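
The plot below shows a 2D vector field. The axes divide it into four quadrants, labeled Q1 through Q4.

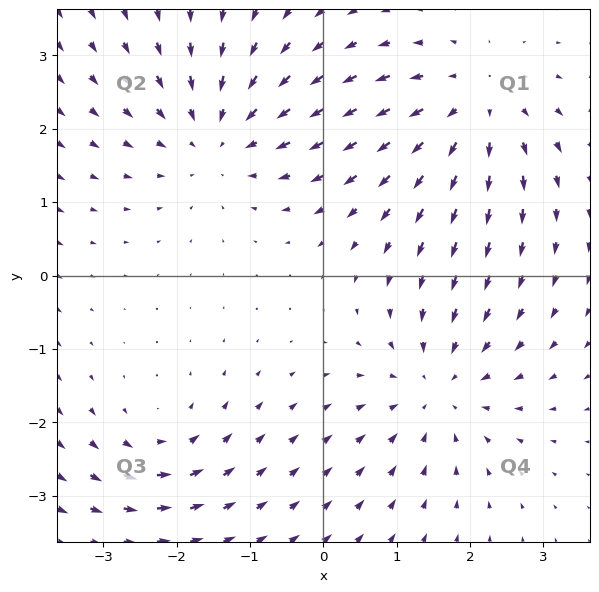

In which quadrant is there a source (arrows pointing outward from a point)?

Q1

The source sits at approximately (2.1, 2.3), which lies in quadrant Q1. The divergence there is about +4, positive as expected for a source.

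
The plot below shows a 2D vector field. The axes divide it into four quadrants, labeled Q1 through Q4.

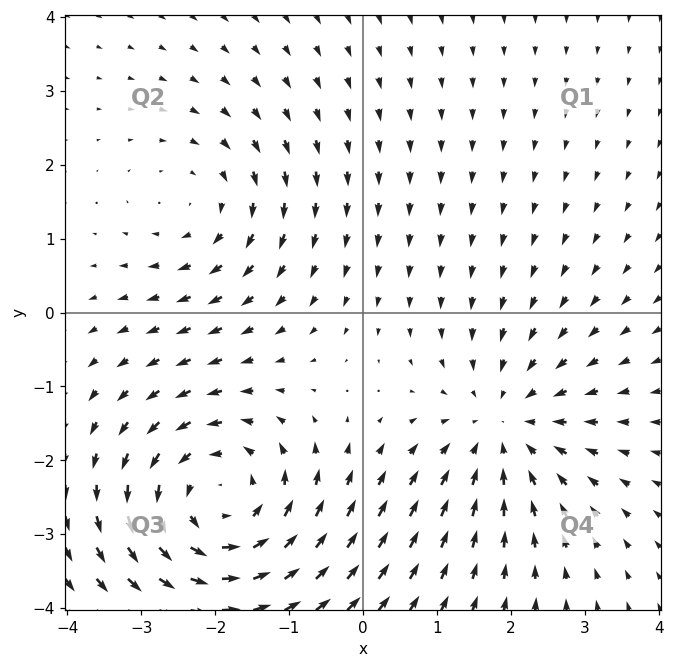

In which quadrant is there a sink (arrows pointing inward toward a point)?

The sink sits at approximately (1.9, -1.5), which lies in quadrant Q4. The divergence there is about -3, negative as expected for a sink.

Q4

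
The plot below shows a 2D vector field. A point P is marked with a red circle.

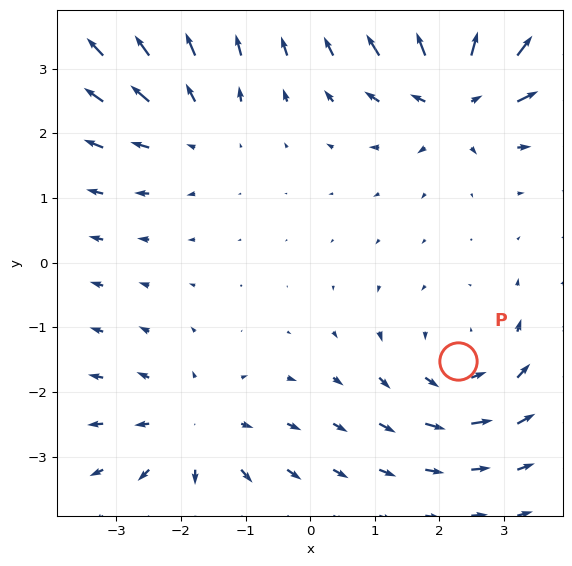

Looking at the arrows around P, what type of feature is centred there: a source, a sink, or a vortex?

At P (2.3, -1.5) the arrows circulate counterclockwise. Divergence ≈0, curl about +3 — near-zero divergence with nonzero curl is a vortex.

vortex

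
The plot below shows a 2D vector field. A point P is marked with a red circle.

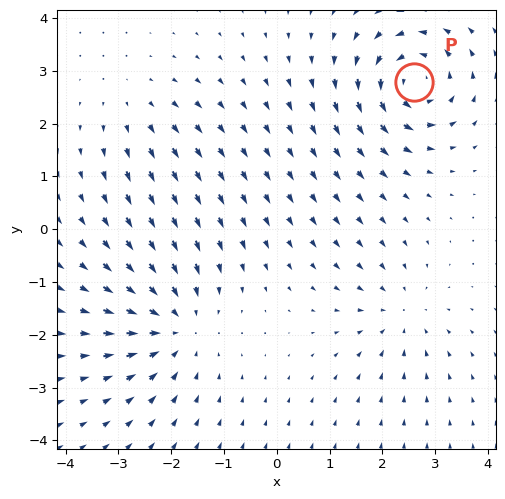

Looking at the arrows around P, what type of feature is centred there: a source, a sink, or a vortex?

vortex

At P (2.6, 2.8) the arrows circulate counterclockwise. Divergence ≈0, curl about +7 — near-zero divergence with nonzero curl is a vortex.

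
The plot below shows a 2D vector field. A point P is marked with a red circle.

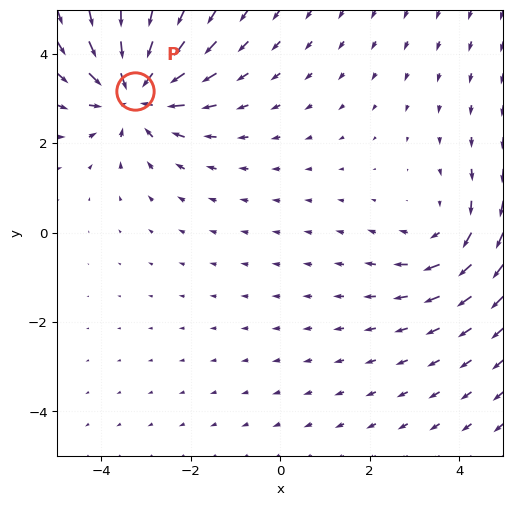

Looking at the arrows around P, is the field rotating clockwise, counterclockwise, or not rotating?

not rotating

Near P at (-3.3, 3.2) the arrows show no circulation. The curl there is ≈0.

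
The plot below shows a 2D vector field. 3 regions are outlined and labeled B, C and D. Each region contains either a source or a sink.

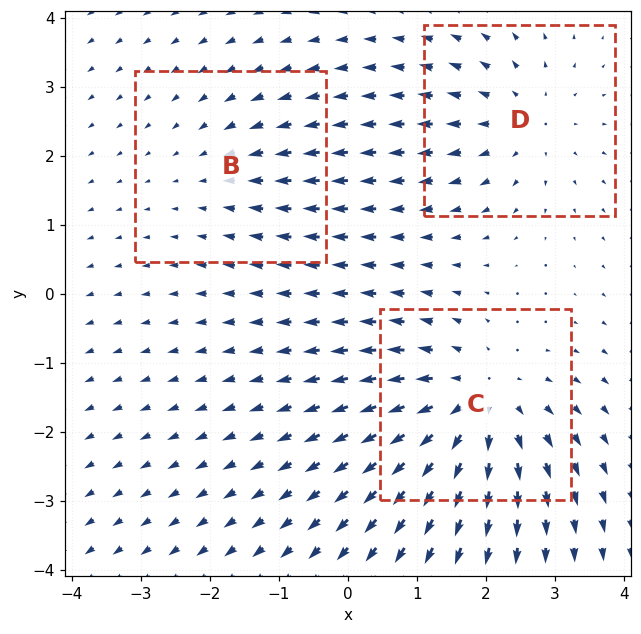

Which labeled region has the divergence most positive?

C

Divergence at each region's feature centre — B: about -2, C: about +4, D: about +3. Region C is most positive.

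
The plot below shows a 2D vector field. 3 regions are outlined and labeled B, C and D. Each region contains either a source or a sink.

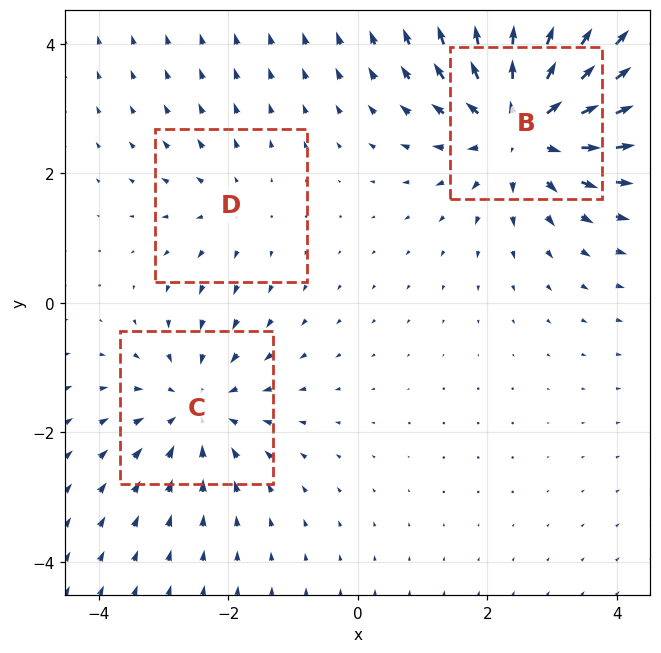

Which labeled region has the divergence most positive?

Divergence at each region's feature centre — B: about +5, C: about -3, D: about +2. Region B is most positive.

B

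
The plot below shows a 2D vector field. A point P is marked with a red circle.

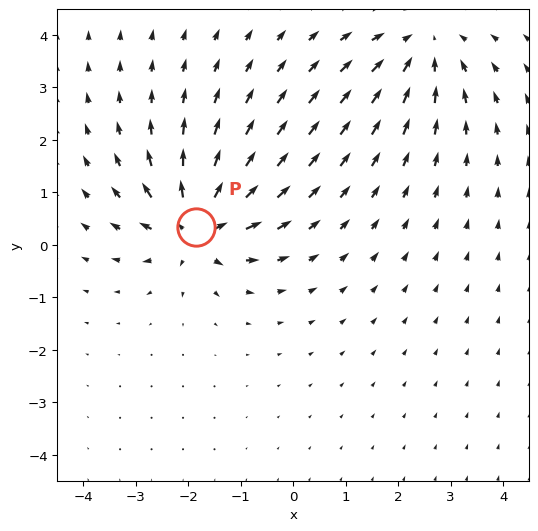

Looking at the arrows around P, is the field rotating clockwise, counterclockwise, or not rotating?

not rotating

Near P at (-1.9, 0.3) the arrows show no circulation. The curl there is ≈0.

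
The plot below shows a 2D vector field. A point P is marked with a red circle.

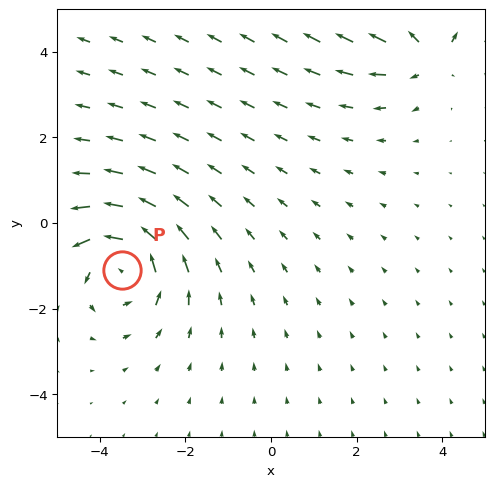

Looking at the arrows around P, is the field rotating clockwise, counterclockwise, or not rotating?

counterclockwise

Near P at (-3.5, -1.1) the arrows circulate counterclockwise. The curl (z-component) there is about +5; positive curl means counterclockwise rotation.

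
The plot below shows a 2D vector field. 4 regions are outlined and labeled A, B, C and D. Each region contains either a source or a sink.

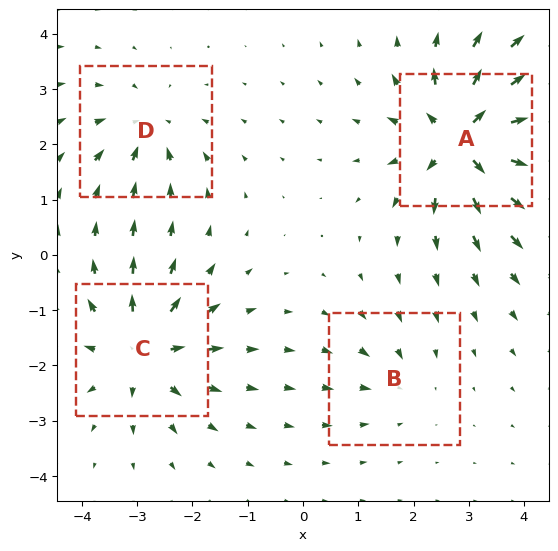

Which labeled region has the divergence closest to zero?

Divergence at each region's feature centre — A: about +8, B: about -3, C: about +6, D: about -4. Region B is closest to zero.

B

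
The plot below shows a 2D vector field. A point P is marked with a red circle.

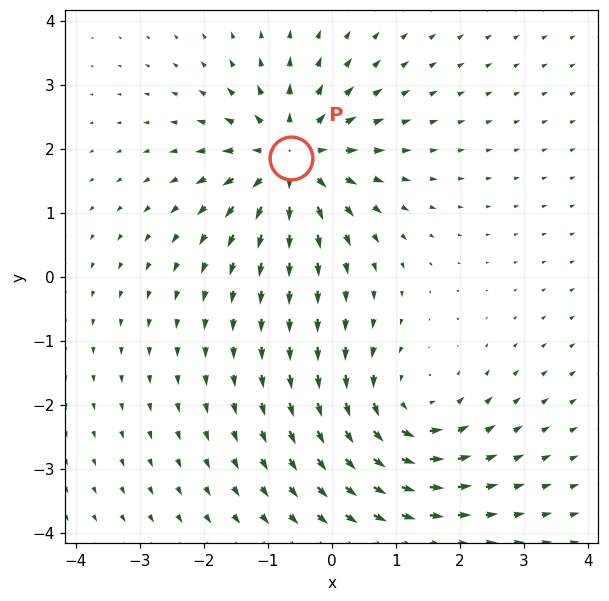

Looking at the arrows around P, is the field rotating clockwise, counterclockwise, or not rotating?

not rotating

Near P at (-0.6, 1.9) the arrows show no circulation. The curl there is ≈0.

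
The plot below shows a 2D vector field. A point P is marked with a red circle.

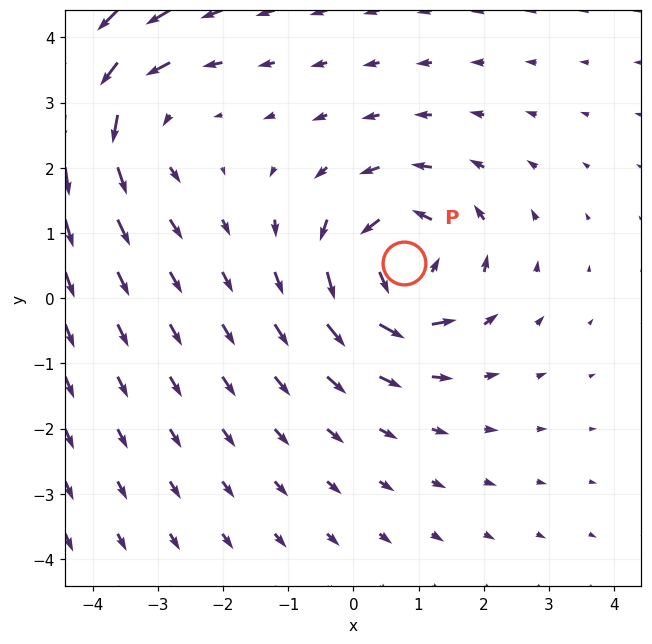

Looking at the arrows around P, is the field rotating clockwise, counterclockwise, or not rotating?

Near P at (0.8, 0.5) the arrows circulate counterclockwise. The curl (z-component) there is about +4; positive curl means counterclockwise rotation.

counterclockwise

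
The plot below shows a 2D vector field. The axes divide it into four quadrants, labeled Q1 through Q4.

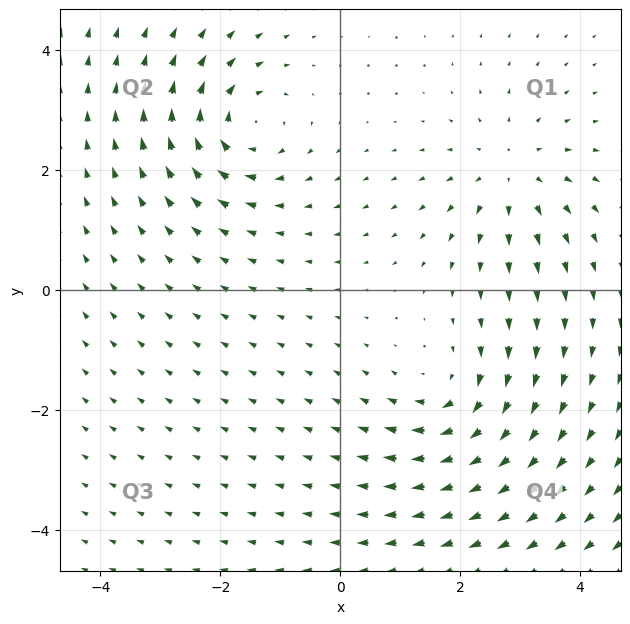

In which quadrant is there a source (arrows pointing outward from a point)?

Q1

The source sits at approximately (2.9, 2.0), which lies in quadrant Q1. The divergence there is about +3, positive as expected for a source.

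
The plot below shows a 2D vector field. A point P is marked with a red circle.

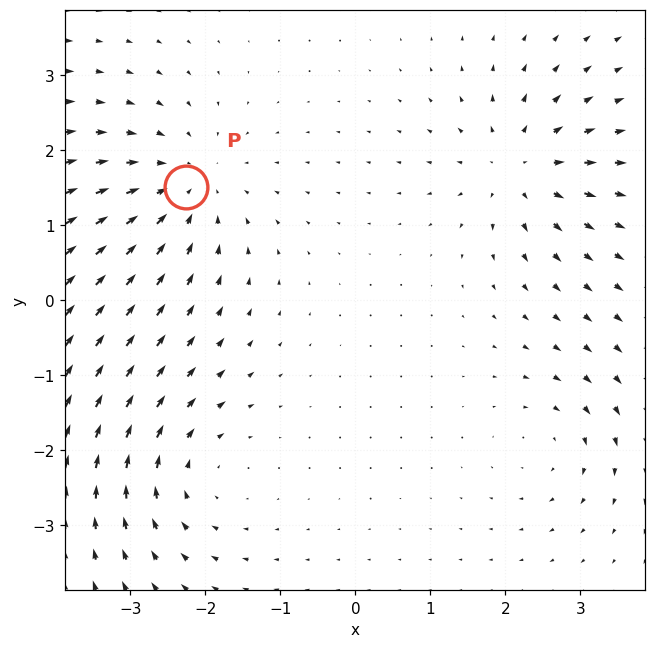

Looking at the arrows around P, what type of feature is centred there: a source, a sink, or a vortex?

sink

At P (-2.3, 1.5) the arrows converge inward. Divergence about -4, curl ≈0 — negative divergence with near-zero curl is a sink.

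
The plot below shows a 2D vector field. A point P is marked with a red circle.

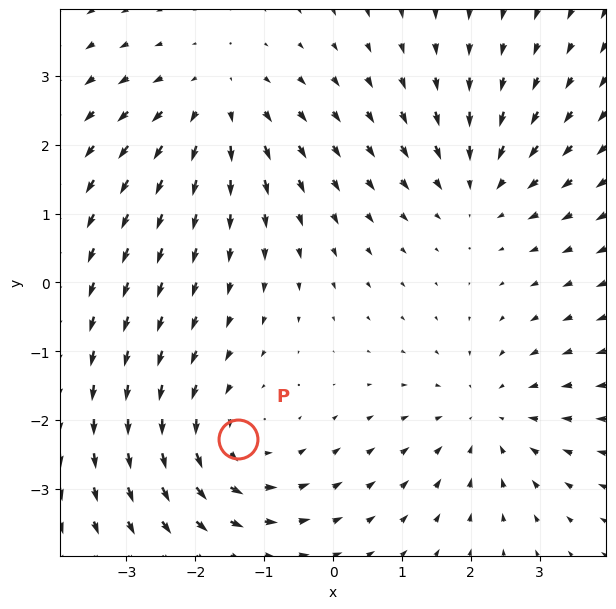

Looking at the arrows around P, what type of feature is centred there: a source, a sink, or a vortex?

vortex

At P (-1.4, -2.3) the arrows circulate counterclockwise. Divergence ≈0, curl about +3 — near-zero divergence with nonzero curl is a vortex.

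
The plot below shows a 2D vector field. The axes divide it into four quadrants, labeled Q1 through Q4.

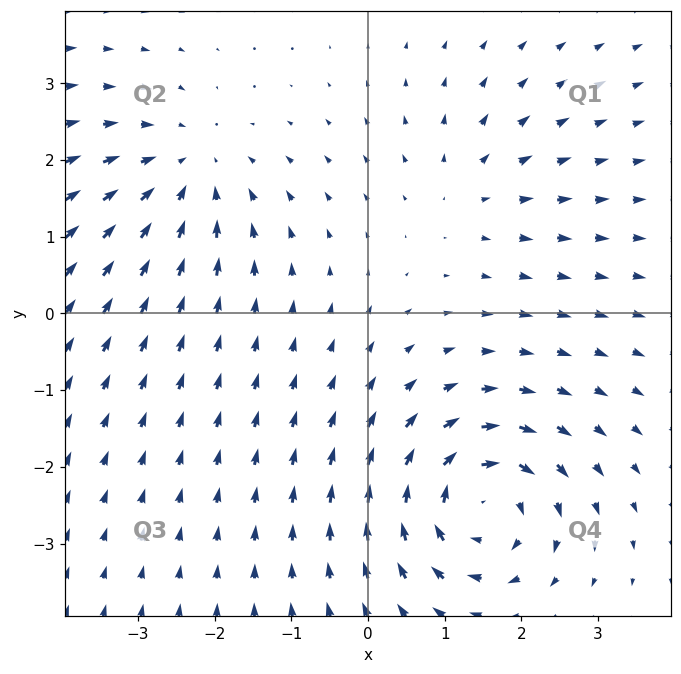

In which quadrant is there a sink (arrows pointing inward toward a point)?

Q2

The sink sits at approximately (-2.3, 1.9), which lies in quadrant Q2. The divergence there is about -4, negative as expected for a sink.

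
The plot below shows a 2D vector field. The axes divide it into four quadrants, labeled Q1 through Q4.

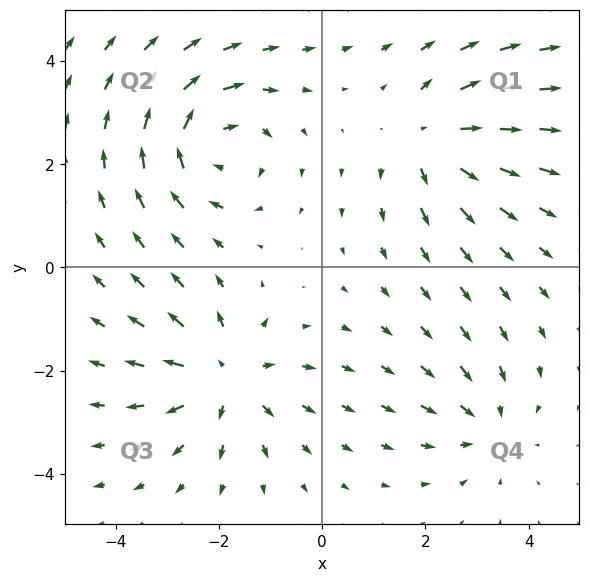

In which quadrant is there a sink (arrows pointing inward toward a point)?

Q4

The sink sits at approximately (3.2, -3.1), which lies in quadrant Q4. The divergence there is about -3, negative as expected for a sink.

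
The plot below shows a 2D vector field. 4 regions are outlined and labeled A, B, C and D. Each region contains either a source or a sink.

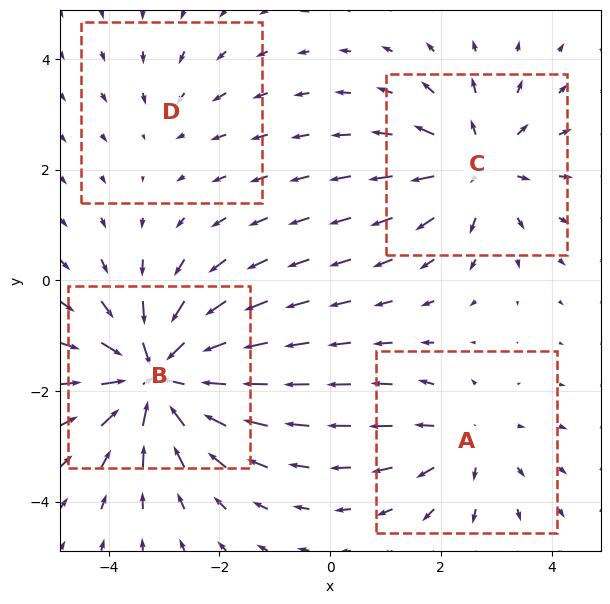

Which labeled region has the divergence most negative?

Divergence at each region's feature centre — A: about +3, B: about -7, C: about +5, D: about -2. Region B is most negative.

B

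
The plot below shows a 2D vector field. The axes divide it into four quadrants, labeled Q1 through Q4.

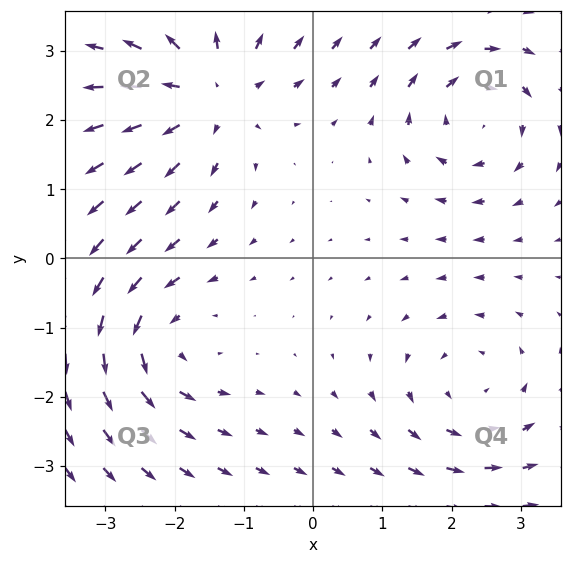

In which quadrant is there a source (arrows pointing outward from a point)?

The source sits at approximately (-1.5, 2.4), which lies in quadrant Q2. The divergence there is about +5, positive as expected for a source.

Q2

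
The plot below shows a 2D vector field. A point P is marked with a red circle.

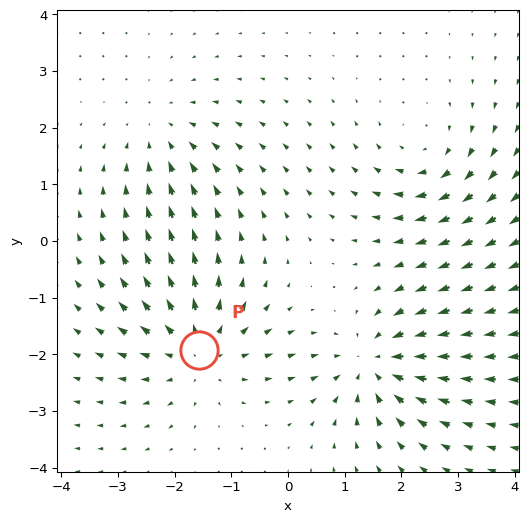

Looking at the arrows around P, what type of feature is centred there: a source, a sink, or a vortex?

source

At P (-1.6, -1.9) the arrows spread outward. Divergence about +4, curl ≈0 — positive divergence with near-zero curl is a source.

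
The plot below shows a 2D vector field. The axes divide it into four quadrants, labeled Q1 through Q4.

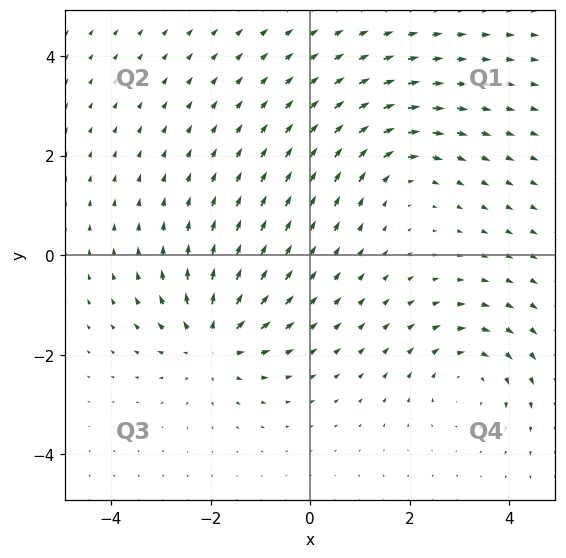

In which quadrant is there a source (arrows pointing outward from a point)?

The source sits at approximately (-2.0, -1.7), which lies in quadrant Q3. The divergence there is about +5, positive as expected for a source.

Q3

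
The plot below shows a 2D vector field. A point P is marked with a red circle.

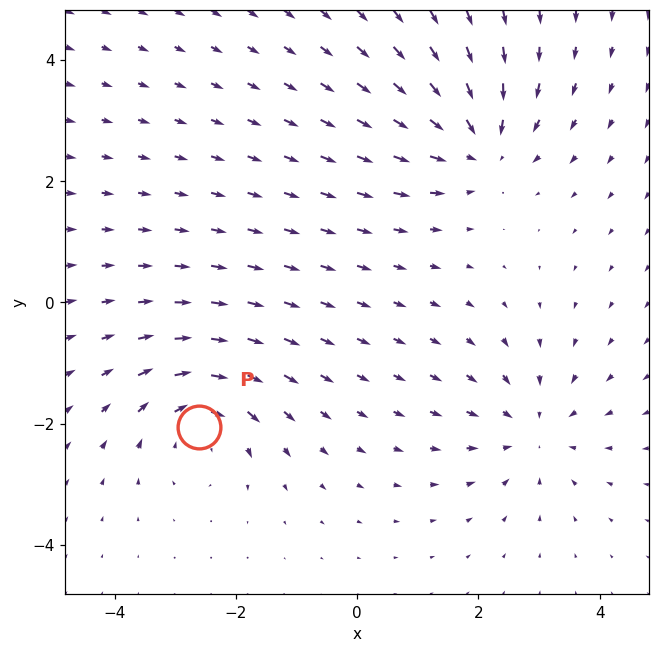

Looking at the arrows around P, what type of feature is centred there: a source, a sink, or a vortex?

At P (-2.6, -2.1) the arrows circulate clockwise. Divergence ≈0, curl about -5 — near-zero divergence with nonzero curl is a vortex.

vortex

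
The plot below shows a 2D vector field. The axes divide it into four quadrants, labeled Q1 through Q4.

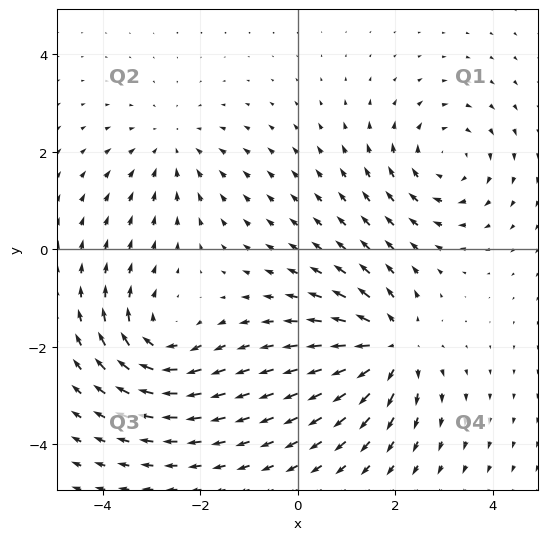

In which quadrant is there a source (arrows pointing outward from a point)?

Q4

The source sits at approximately (1.9, -2.0), which lies in quadrant Q4. The divergence there is about +5, positive as expected for a source.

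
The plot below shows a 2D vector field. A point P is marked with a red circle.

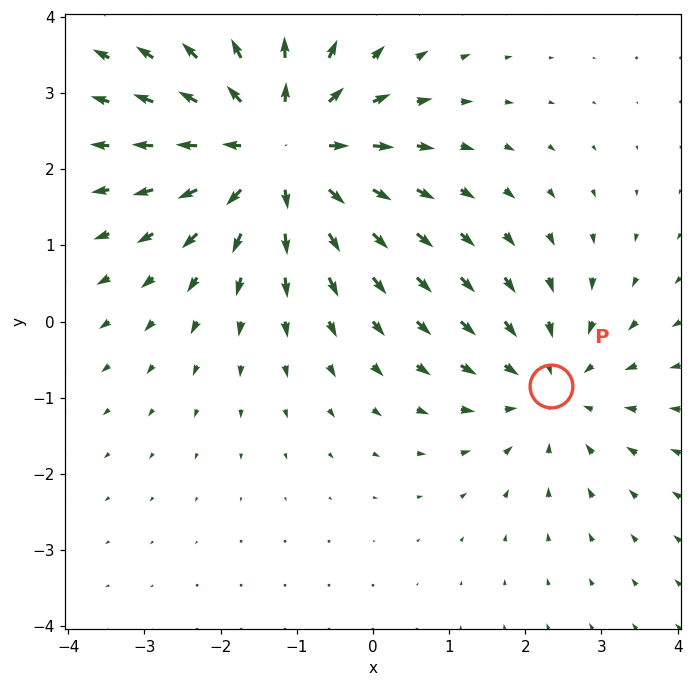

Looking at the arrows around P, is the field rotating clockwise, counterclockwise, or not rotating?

not rotating

Near P at (2.3, -0.9) the arrows show no circulation. The curl there is ≈0.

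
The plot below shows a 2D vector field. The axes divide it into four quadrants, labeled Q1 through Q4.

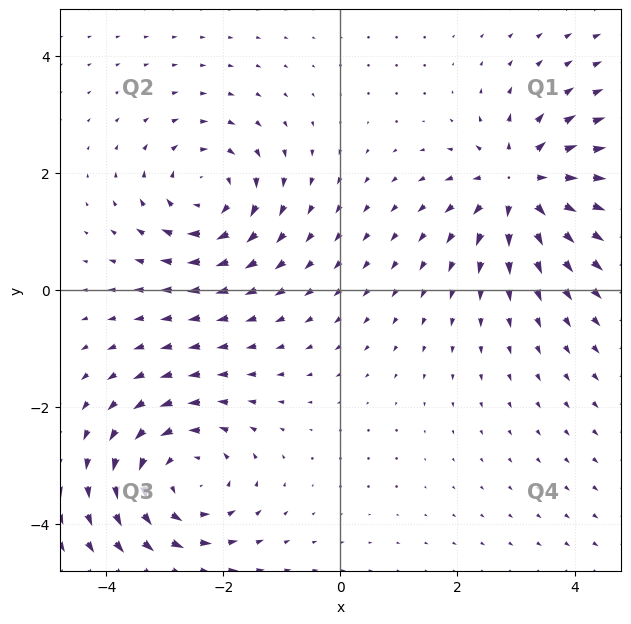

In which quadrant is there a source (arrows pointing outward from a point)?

The source sits at approximately (3.1, 1.8), which lies in quadrant Q1. The divergence there is about +5, positive as expected for a source.

Q1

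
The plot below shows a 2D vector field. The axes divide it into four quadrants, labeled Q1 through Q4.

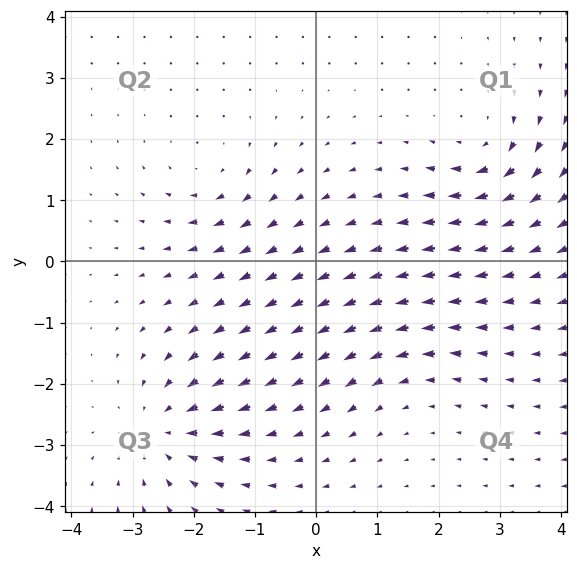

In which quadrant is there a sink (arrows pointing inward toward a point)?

The sink sits at approximately (-2.5, -2.7), which lies in quadrant Q3. The divergence there is about -5, negative as expected for a sink.

Q3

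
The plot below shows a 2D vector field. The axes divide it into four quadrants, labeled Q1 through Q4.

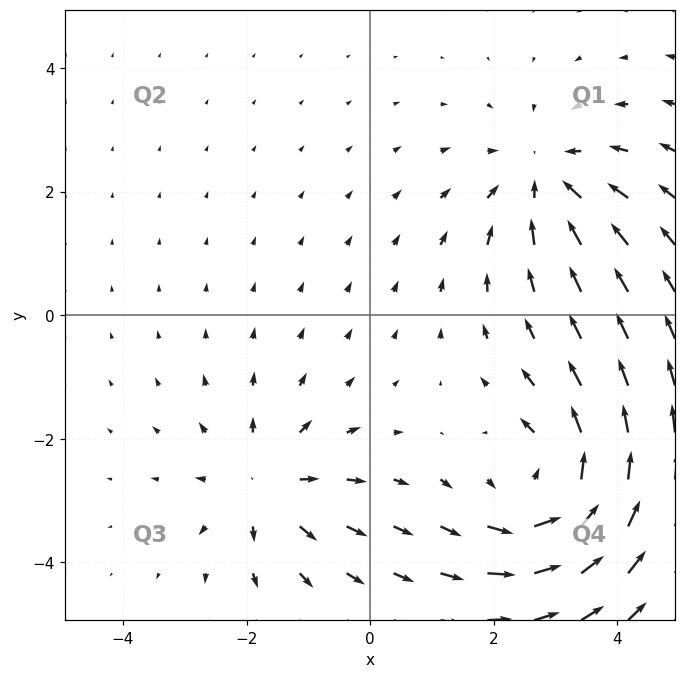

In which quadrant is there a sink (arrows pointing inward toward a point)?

Q1

The sink sits at approximately (2.8, 2.2), which lies in quadrant Q1. The divergence there is about -3, negative as expected for a sink.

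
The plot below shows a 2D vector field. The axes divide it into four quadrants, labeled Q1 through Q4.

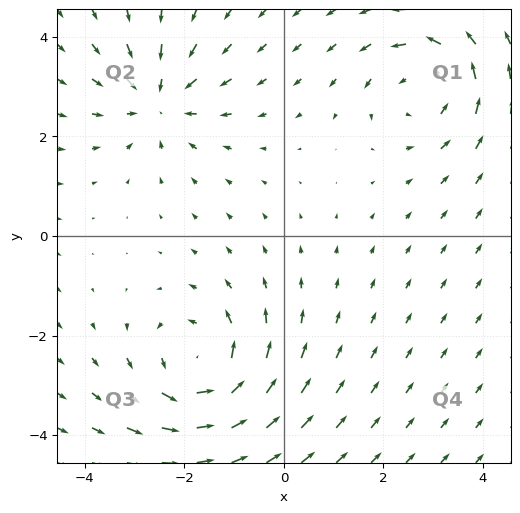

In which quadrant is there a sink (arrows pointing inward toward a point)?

The sink sits at approximately (-2.5, 2.7), which lies in quadrant Q2. The divergence there is about -4, negative as expected for a sink.

Q2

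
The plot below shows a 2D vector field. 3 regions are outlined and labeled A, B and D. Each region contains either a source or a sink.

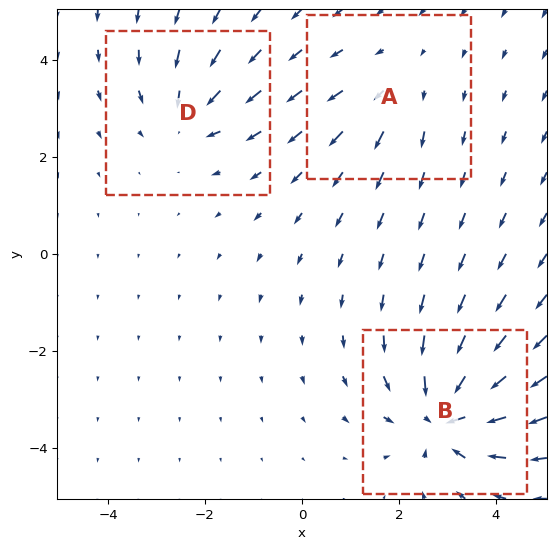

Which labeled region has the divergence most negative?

B

Divergence at each region's feature centre — A: about +2, B: about -6, D: about -3. Region B is most negative.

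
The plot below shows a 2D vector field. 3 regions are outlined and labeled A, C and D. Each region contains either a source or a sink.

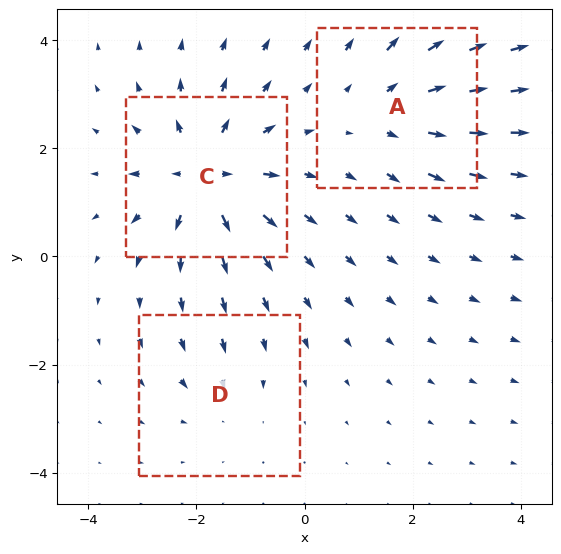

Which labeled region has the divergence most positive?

C

Divergence at each region's feature centre — A: about +3, C: about +5, D: about -2. Region C is most positive.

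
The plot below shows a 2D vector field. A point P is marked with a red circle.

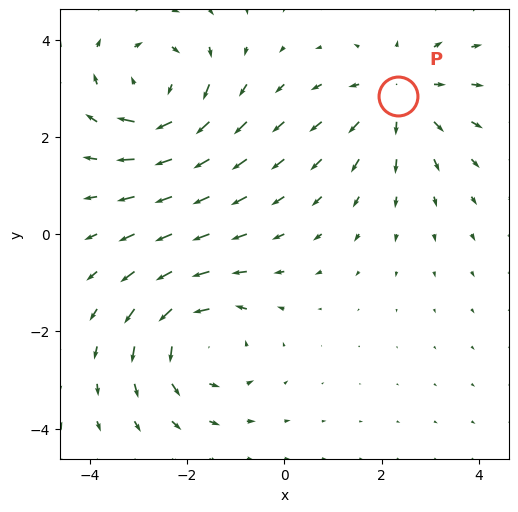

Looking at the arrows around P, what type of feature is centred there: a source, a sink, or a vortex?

At P (2.3, 2.8) the arrows spread outward. Divergence about +2, curl ≈0 — positive divergence with near-zero curl is a source.

source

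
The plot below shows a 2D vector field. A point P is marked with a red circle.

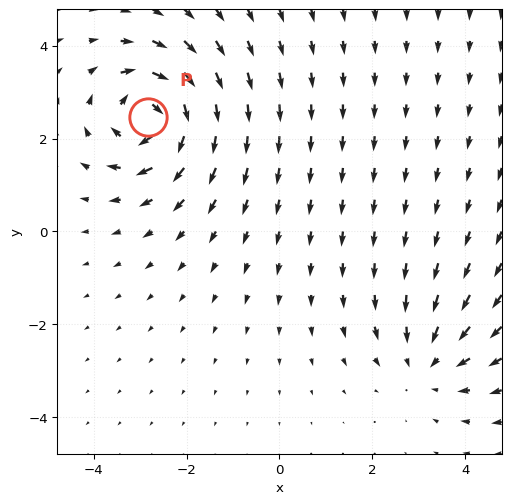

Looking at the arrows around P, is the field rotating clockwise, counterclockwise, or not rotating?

clockwise

Near P at (-2.8, 2.5) the arrows circulate clockwise. The curl (z-component) there is about -7; negative curl means clockwise rotation.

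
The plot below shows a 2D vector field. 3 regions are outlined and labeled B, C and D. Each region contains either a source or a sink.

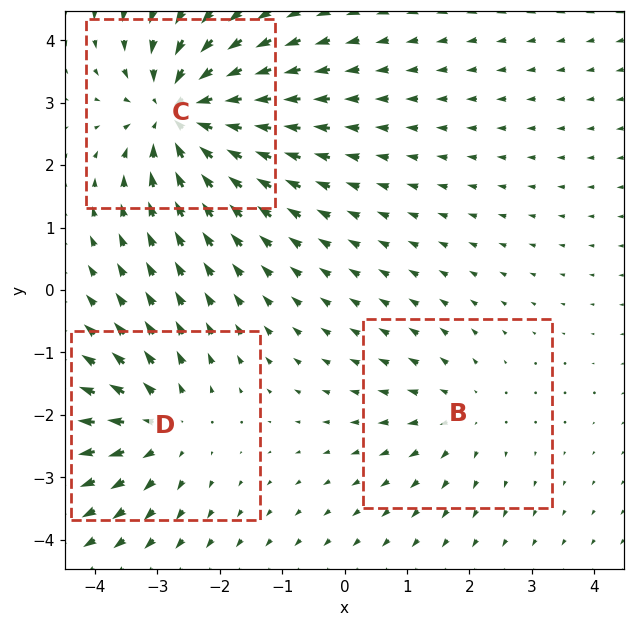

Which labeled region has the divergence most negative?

C

Divergence at each region's feature centre — B: about +2, C: about -5, D: about +3. Region C is most negative.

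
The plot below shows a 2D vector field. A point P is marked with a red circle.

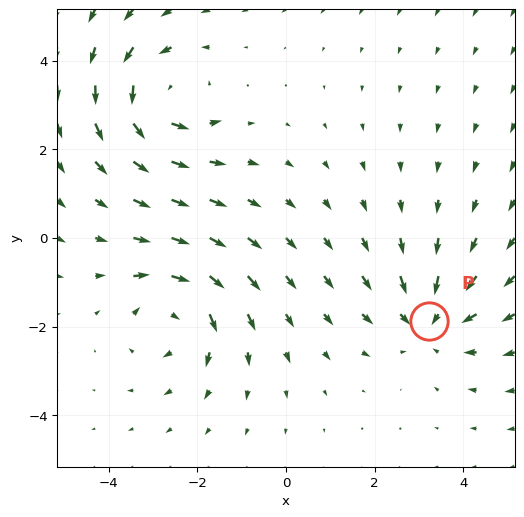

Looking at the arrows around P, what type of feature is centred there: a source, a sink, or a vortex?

sink

At P (3.2, -1.9) the arrows converge inward. Divergence about -3, curl ≈0 — negative divergence with near-zero curl is a sink.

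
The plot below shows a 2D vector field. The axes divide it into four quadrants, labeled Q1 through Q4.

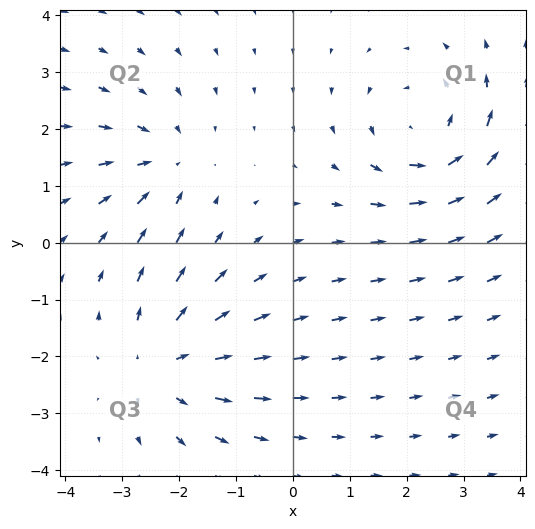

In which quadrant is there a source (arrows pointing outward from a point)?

Q3

The source sits at approximately (-2.3, -2.1), which lies in quadrant Q3. The divergence there is about +4, positive as expected for a source.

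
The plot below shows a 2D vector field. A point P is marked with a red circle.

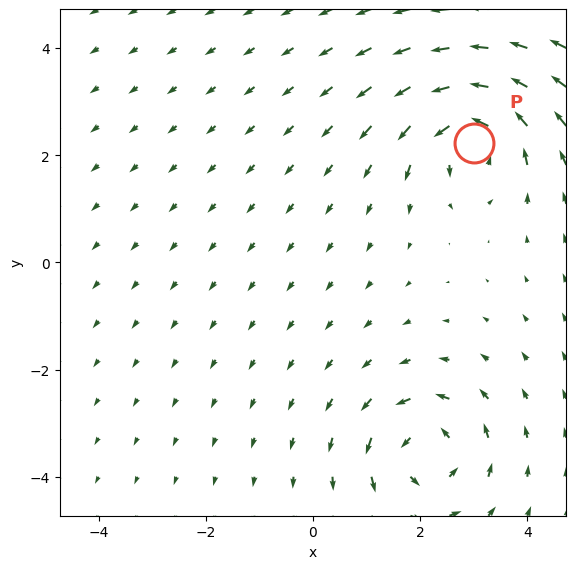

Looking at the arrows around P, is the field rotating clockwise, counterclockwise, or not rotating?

Near P at (3.0, 2.2) the arrows circulate counterclockwise. The curl (z-component) there is about +4; positive curl means counterclockwise rotation.

counterclockwise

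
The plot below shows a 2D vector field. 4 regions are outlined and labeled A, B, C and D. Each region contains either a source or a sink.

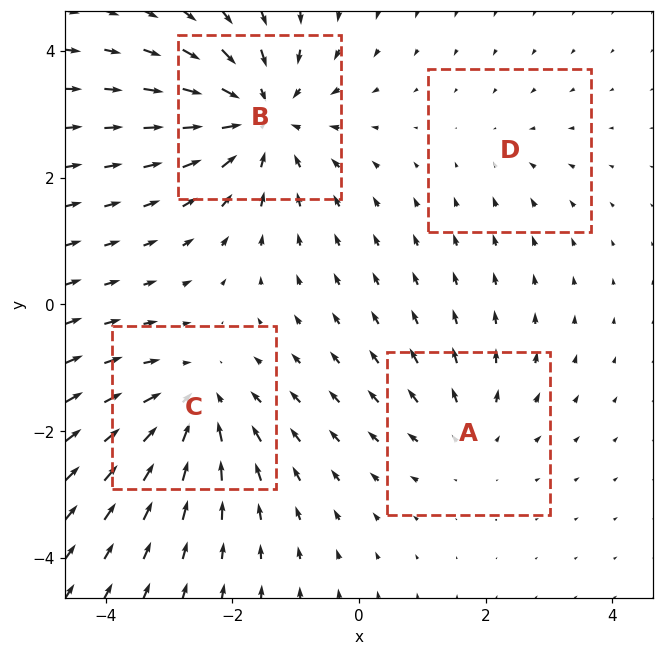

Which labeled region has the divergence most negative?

Divergence at each region's feature centre — A: about +3, B: about -6, C: about -5, D: about -2. Region B is most negative.

B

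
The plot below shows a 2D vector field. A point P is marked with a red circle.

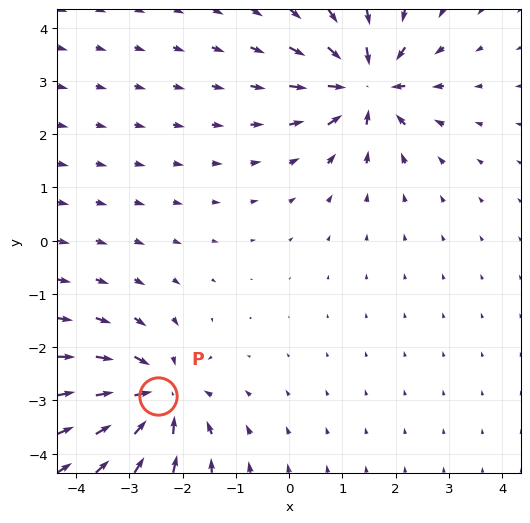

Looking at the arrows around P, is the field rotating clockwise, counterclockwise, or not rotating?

not rotating

Near P at (-2.5, -2.9) the arrows show no circulation. The curl there is ≈0.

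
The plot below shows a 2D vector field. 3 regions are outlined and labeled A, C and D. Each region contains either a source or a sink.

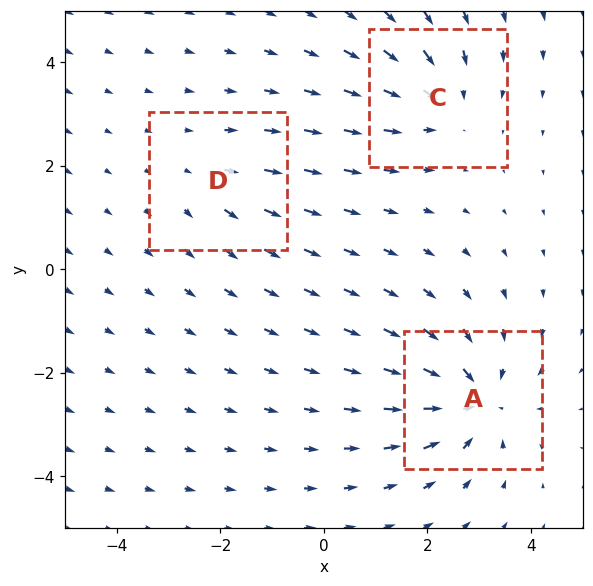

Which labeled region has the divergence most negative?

Divergence at each region's feature centre — A: about -5, C: about -3, D: about +2. Region A is most negative.

A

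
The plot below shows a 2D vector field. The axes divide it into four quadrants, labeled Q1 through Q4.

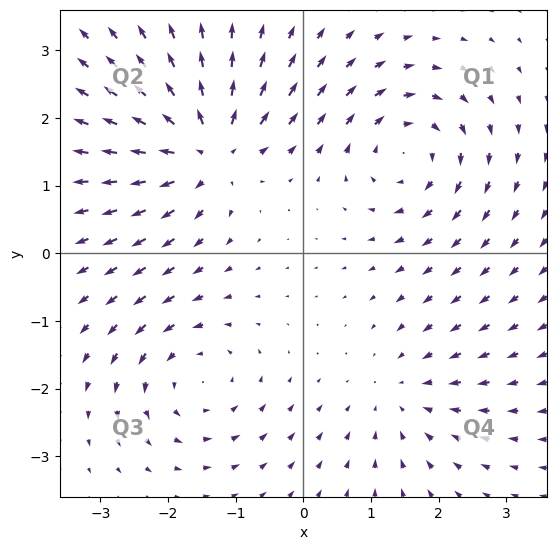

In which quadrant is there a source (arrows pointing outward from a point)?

Q2

The source sits at approximately (-1.4, 1.5), which lies in quadrant Q2. The divergence there is about +7, positive as expected for a source.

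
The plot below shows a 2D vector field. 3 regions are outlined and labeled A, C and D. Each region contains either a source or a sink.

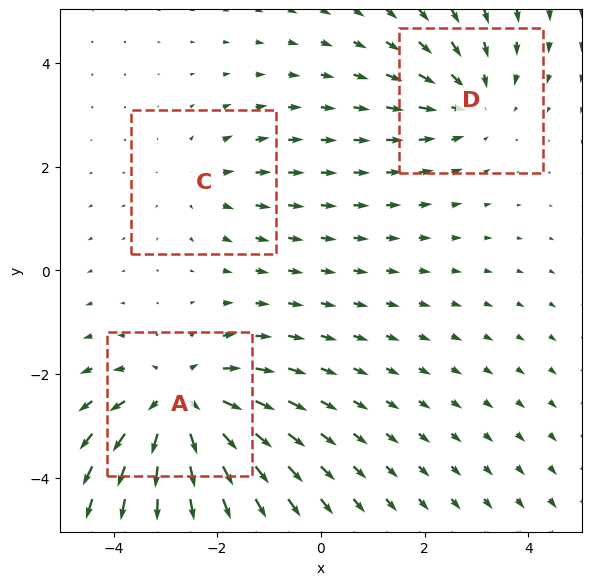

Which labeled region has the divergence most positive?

A

Divergence at each region's feature centre — A: about +4, C: about +2, D: about -3. Region A is most positive.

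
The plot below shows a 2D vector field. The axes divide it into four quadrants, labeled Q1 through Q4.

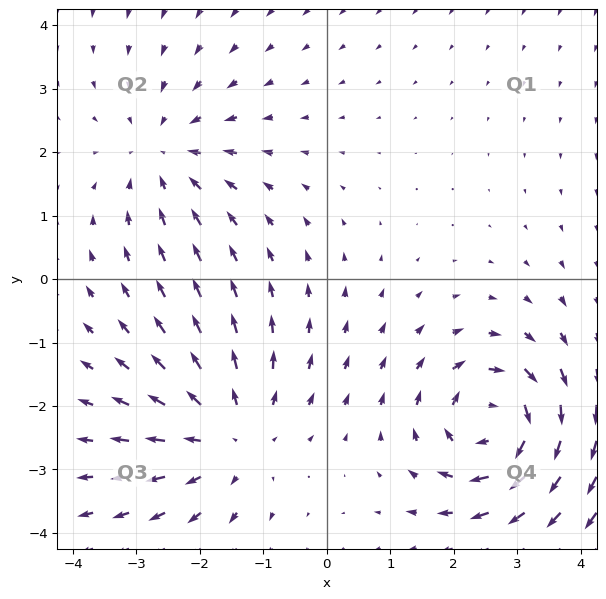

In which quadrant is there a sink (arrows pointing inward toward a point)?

Q2

The sink sits at approximately (-2.6, 2.0), which lies in quadrant Q2. The divergence there is about -3, negative as expected for a sink.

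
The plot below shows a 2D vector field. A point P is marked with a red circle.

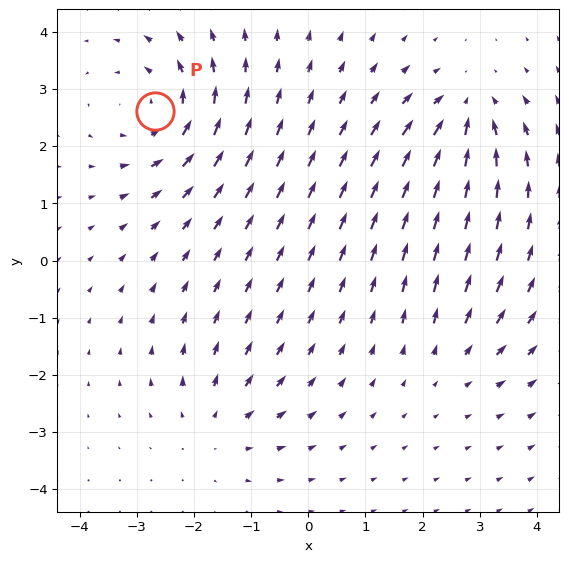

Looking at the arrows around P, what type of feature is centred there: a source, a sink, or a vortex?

vortex

At P (-2.7, 2.6) the arrows circulate counterclockwise. Divergence ≈0, curl about +5 — near-zero divergence with nonzero curl is a vortex.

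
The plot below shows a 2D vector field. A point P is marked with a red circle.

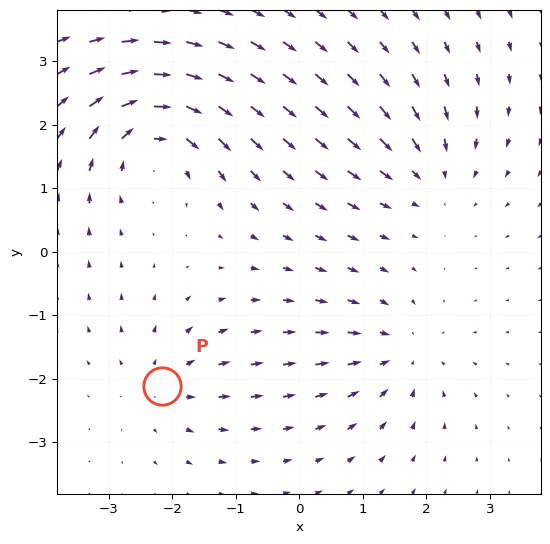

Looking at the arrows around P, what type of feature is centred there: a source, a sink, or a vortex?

source

At P (-2.2, -2.1) the arrows spread outward. Divergence about +3, curl ≈0 — positive divergence with near-zero curl is a source.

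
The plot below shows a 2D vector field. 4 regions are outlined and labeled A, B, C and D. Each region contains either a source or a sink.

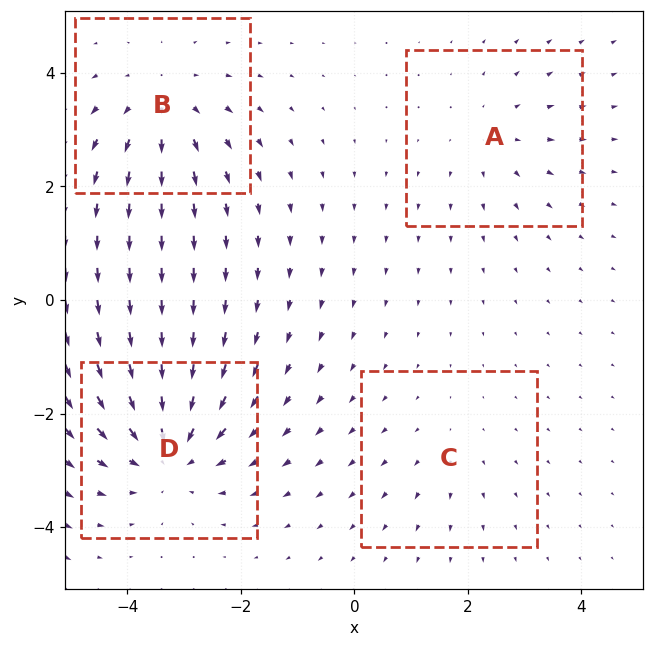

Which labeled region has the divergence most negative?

D

Divergence at each region's feature centre — A: about +3, B: about +4, C: about +2, D: about -6. Region D is most negative.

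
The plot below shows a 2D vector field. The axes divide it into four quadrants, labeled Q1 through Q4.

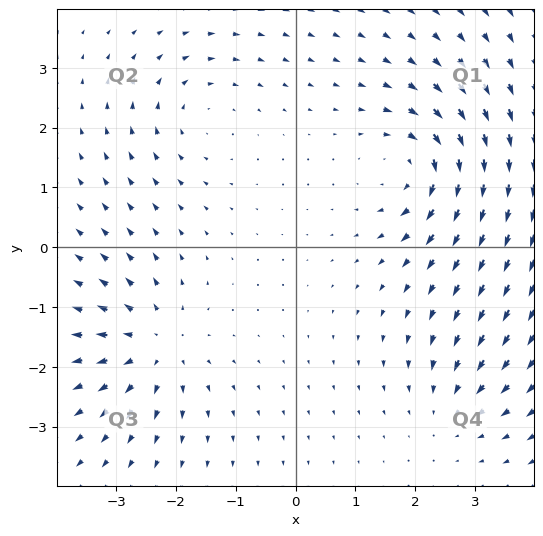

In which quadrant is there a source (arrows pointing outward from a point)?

The source sits at approximately (-2.3, -1.6), which lies in quadrant Q3. The divergence there is about +5, positive as expected for a source.

Q3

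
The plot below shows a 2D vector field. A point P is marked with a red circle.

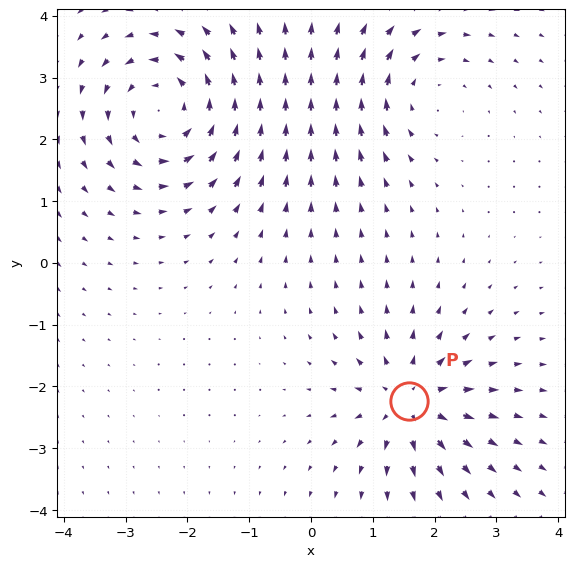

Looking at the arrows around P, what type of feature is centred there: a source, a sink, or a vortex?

At P (1.6, -2.2) the arrows spread outward. Divergence about +5, curl ≈0 — positive divergence with near-zero curl is a source.

source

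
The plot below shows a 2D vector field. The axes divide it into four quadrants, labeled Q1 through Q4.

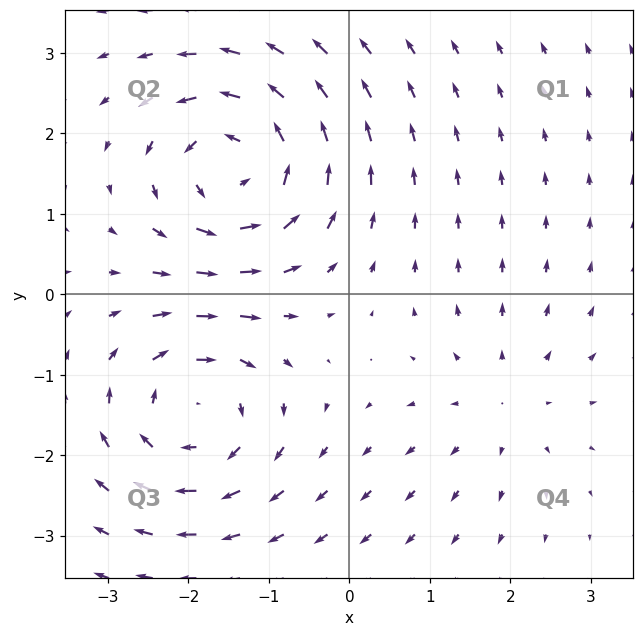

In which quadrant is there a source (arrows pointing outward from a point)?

The source sits at approximately (1.9, -1.3), which lies in quadrant Q4. The divergence there is about +2, positive as expected for a source.

Q4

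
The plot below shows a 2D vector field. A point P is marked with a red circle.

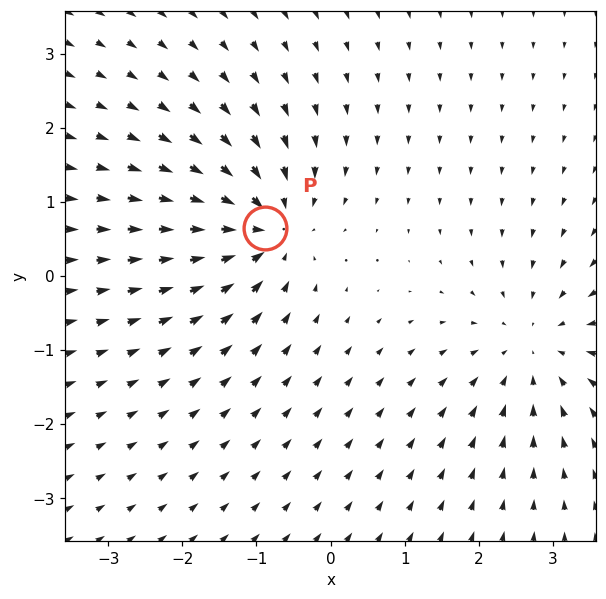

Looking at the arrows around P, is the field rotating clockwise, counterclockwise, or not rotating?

not rotating

Near P at (-0.9, 0.6) the arrows show no circulation. The curl there is ≈0.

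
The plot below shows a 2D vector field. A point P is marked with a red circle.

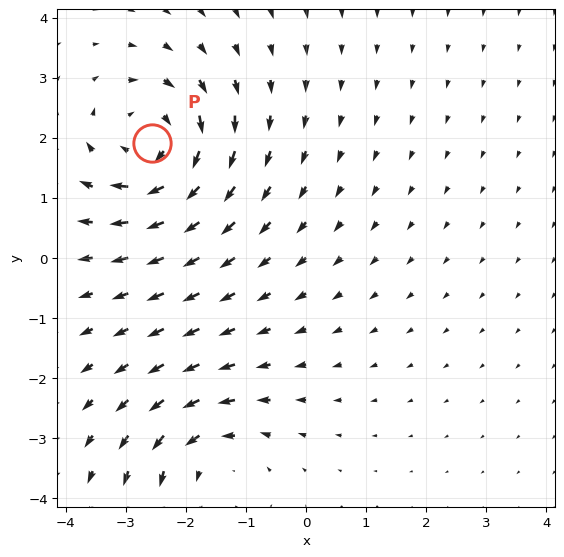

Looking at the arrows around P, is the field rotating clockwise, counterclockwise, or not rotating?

Near P at (-2.6, 1.9) the arrows circulate clockwise. The curl (z-component) there is about -5; negative curl means clockwise rotation.

clockwise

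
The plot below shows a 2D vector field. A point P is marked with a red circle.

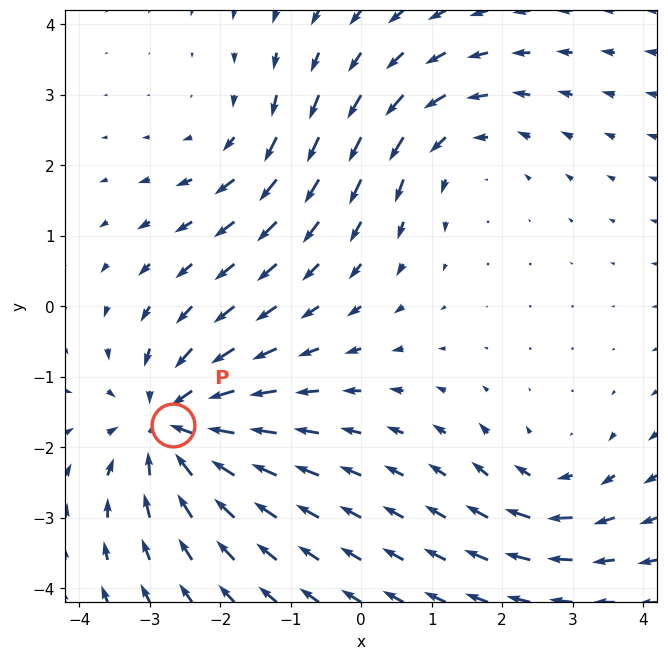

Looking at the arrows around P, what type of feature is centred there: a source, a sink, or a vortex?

At P (-2.7, -1.7) the arrows converge inward. Divergence about -5, curl ≈0 — negative divergence with near-zero curl is a sink.

sink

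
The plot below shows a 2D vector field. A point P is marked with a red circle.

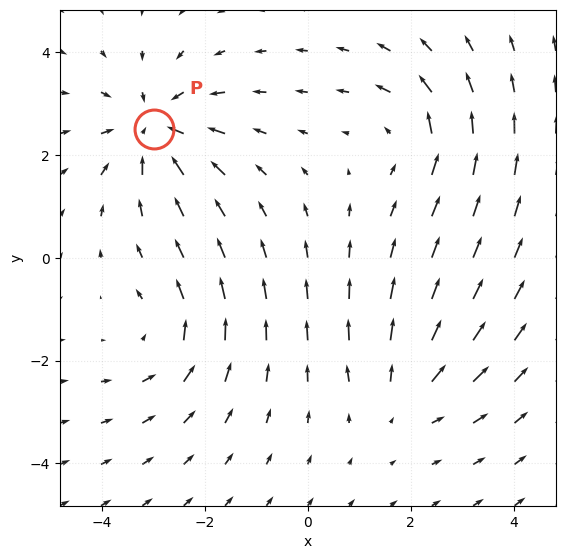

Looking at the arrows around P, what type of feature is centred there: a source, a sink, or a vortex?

sink

At P (-3.0, 2.5) the arrows converge inward. Divergence about -4, curl ≈0 — negative divergence with near-zero curl is a sink.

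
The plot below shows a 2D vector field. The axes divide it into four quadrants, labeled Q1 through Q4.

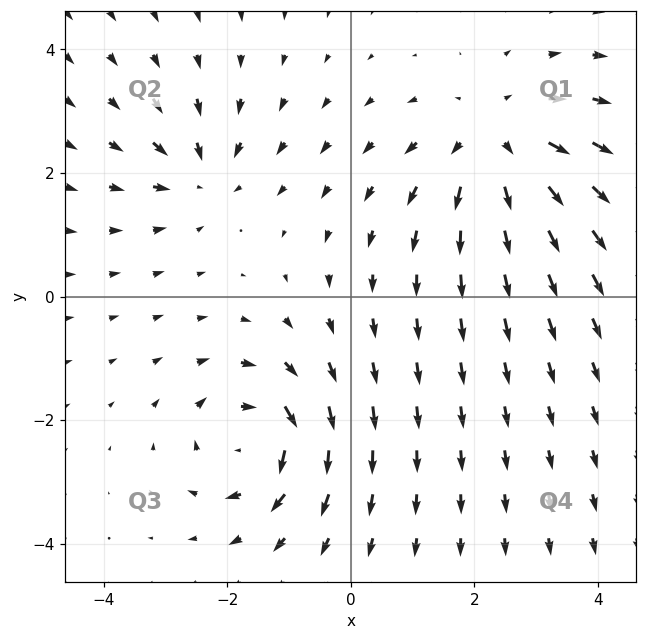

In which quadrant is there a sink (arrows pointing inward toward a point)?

Q2

The sink sits at approximately (-2.4, 2.0), which lies in quadrant Q2. The divergence there is about -4, negative as expected for a sink.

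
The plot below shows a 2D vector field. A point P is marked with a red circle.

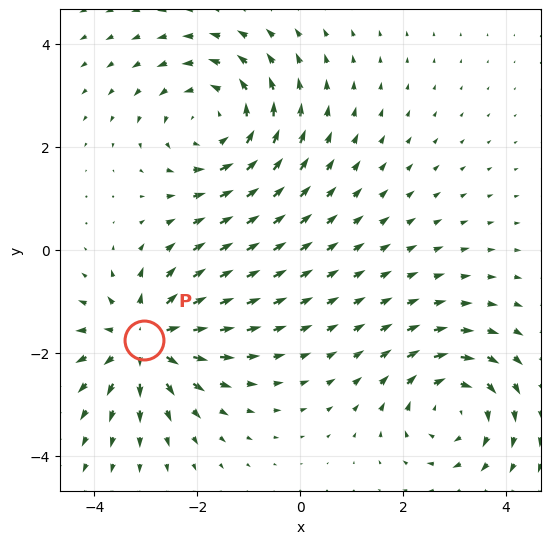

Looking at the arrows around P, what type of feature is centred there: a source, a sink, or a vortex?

At P (-3.0, -1.7) the arrows spread outward. Divergence about +4, curl ≈0 — positive divergence with near-zero curl is a source.

source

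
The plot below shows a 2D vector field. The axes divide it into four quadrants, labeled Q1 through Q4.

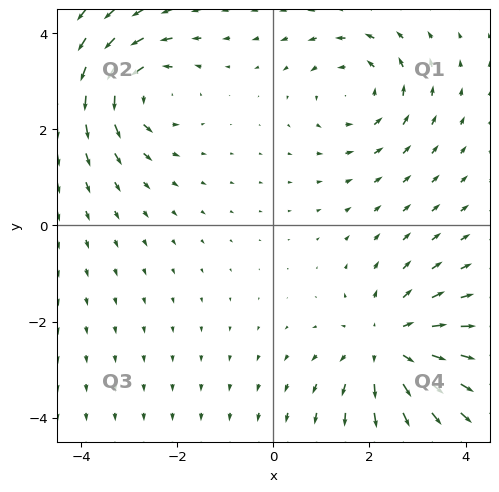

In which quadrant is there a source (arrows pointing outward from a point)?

The source sits at approximately (2.4, -2.5), which lies in quadrant Q4. The divergence there is about +3, positive as expected for a source.

Q4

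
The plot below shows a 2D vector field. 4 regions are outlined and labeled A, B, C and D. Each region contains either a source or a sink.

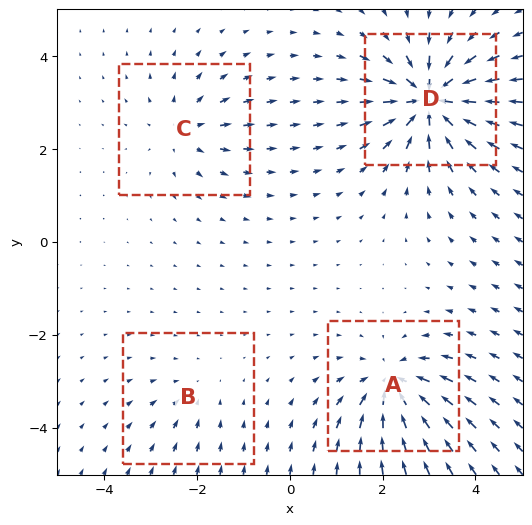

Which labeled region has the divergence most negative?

D

Divergence at each region's feature centre — A: about -6, B: about -2, C: about +4, D: about -9. Region D is most negative.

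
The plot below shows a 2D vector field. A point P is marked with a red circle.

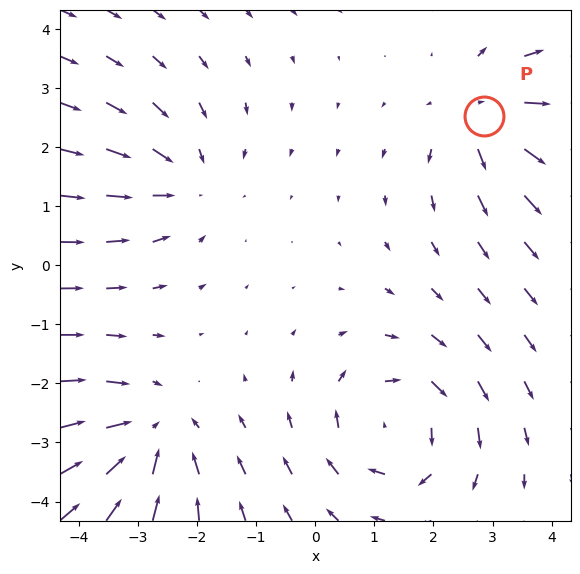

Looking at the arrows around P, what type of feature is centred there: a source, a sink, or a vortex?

At P (2.8, 2.5) the arrows spread outward. Divergence about +4, curl ≈0 — positive divergence with near-zero curl is a source.

source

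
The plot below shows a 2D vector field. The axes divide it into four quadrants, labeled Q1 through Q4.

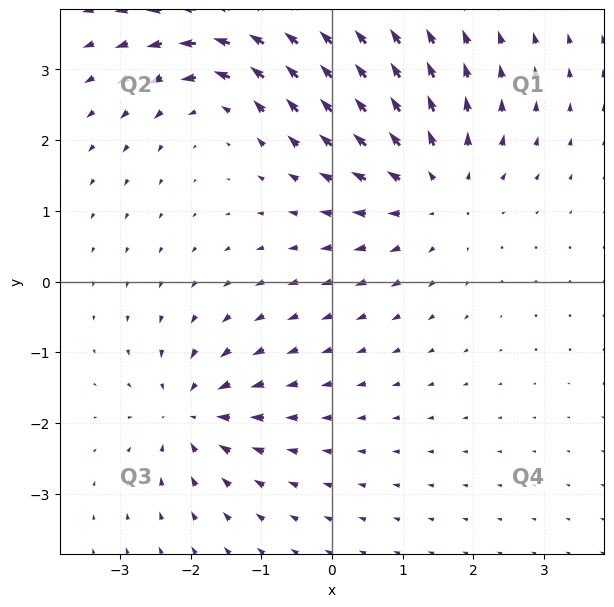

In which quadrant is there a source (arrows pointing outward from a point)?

The source sits at approximately (1.4, 1.3), which lies in quadrant Q1. The divergence there is about +3, positive as expected for a source.

Q1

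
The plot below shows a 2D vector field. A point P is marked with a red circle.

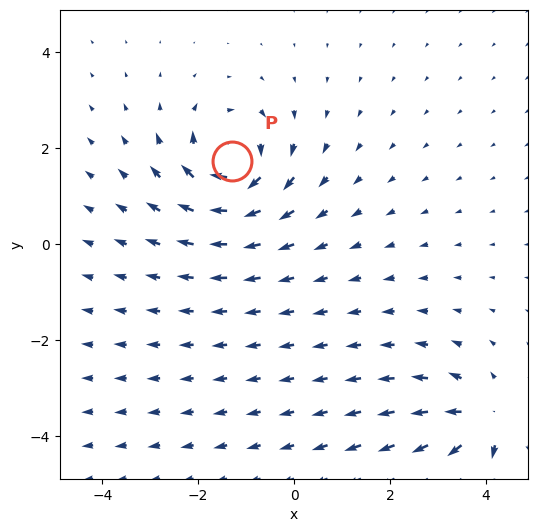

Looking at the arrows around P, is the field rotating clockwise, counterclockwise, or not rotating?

clockwise

Near P at (-1.3, 1.7) the arrows circulate clockwise. The curl (z-component) there is about -7; negative curl means clockwise rotation.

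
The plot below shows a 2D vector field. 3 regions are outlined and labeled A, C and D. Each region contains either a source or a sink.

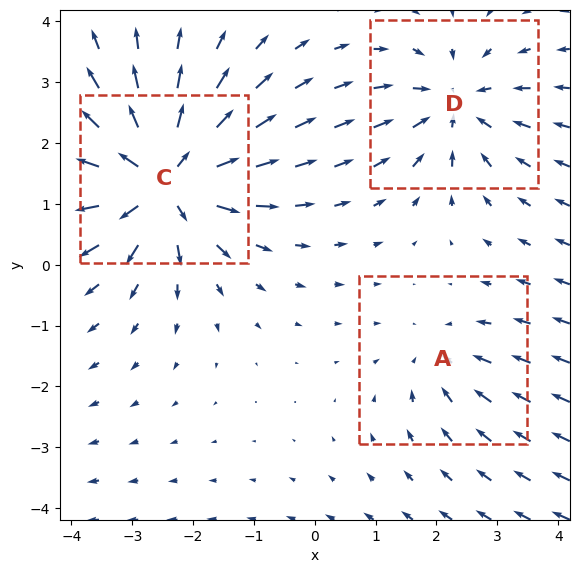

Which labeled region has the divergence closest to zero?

Divergence at each region's feature centre — A: about -2, C: about +6, D: about -4. Region A is closest to zero.

A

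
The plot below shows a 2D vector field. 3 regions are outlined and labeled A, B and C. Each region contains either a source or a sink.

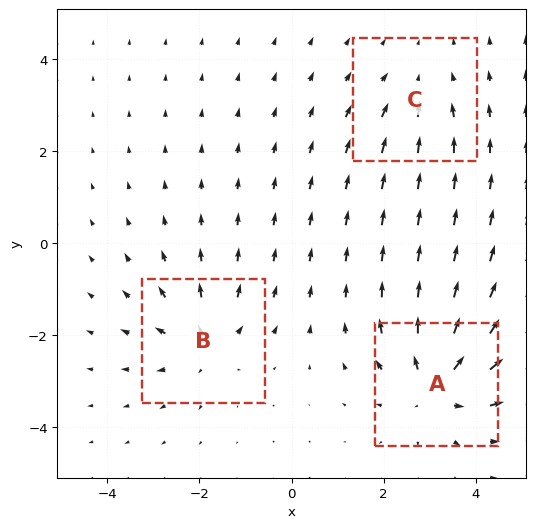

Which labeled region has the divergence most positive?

A

Divergence at each region's feature centre — A: about +5, B: about +4, C: about -2. Region A is most positive.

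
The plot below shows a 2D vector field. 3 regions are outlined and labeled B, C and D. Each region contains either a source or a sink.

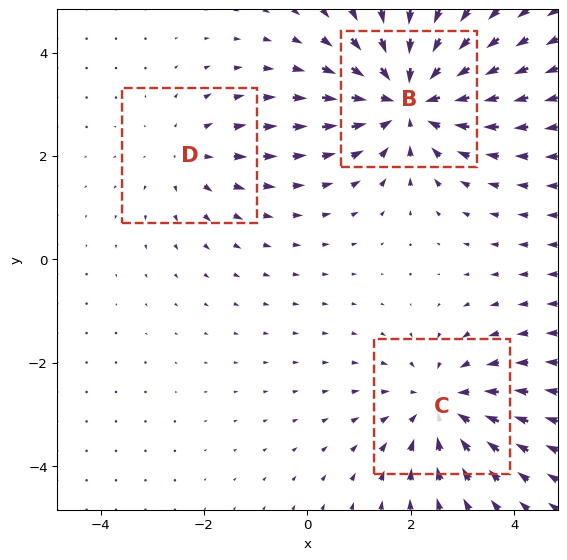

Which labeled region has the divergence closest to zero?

Divergence at each region's feature centre — B: about -4, C: about -3, D: about +2. Region D is closest to zero.

D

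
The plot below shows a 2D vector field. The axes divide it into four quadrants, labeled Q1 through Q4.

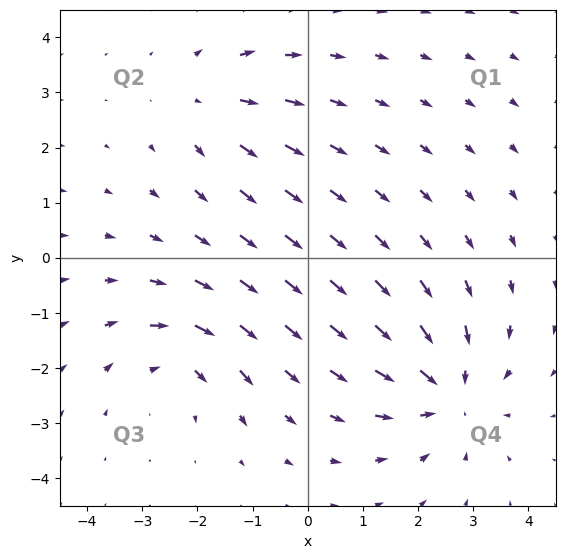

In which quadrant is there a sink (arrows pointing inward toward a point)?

The sink sits at approximately (2.6, -2.4), which lies in quadrant Q4. The divergence there is about -4, negative as expected for a sink.

Q4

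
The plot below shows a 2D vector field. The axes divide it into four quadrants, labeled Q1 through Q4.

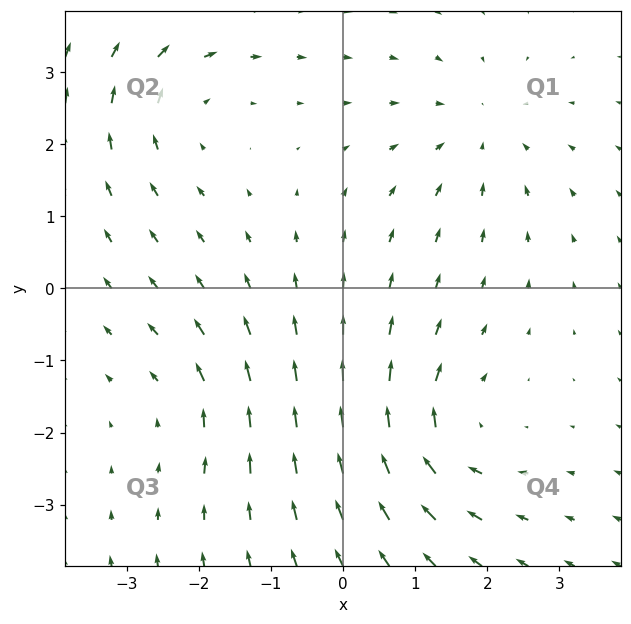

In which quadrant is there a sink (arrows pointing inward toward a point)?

Q1

The sink sits at approximately (1.9, 2.2), which lies in quadrant Q1. The divergence there is about -3, negative as expected for a sink.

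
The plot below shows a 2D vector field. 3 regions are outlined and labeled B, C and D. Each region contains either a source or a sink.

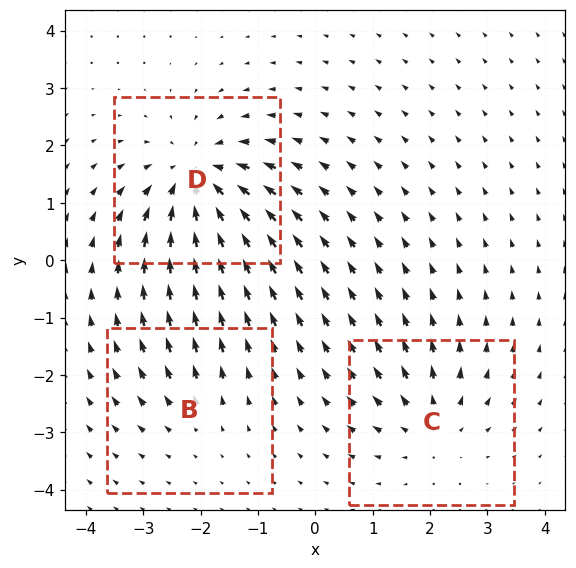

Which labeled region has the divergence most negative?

Divergence at each region's feature centre — B: about +2, C: about +3, D: about -5. Region D is most negative.

D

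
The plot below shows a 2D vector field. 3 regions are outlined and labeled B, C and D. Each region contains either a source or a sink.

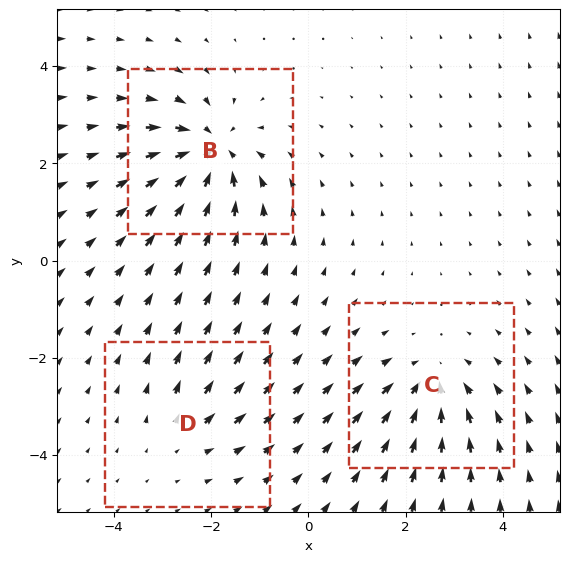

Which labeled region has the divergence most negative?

Divergence at each region's feature centre — B: about -5, C: about -4, D: about +2. Region B is most negative.

B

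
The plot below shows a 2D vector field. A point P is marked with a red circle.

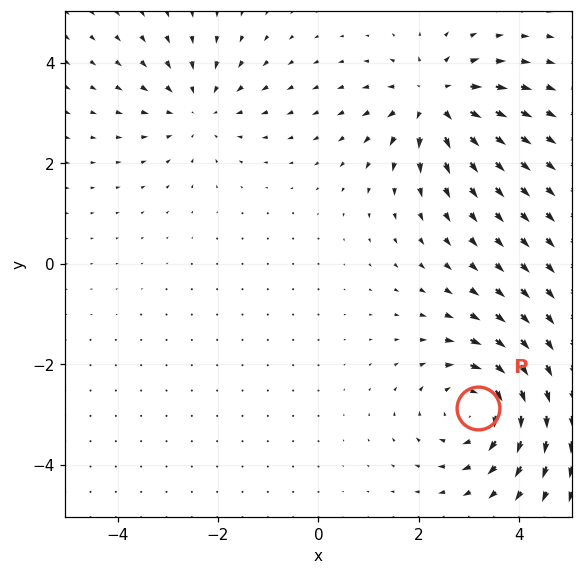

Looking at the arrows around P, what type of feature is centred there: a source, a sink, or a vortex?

At P (3.2, -2.9) the arrows circulate clockwise. Divergence ≈0, curl about -5 — near-zero divergence with nonzero curl is a vortex.

vortex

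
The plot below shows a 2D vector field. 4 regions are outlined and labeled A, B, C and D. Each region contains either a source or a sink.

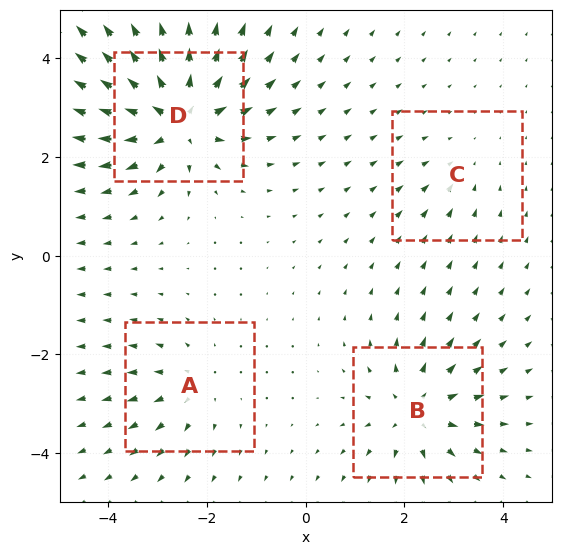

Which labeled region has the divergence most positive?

D

Divergence at each region's feature centre — A: about +3, B: about +5, C: about -2, D: about +8. Region D is most positive.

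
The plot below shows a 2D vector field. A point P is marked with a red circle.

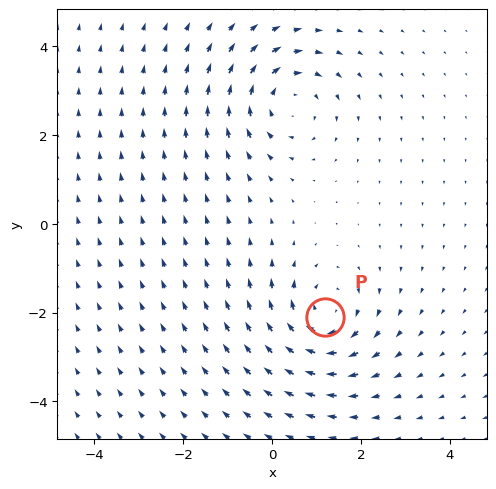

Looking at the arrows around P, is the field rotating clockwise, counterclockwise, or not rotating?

clockwise

Near P at (1.2, -2.1) the arrows circulate clockwise. The curl (z-component) there is about -4; negative curl means clockwise rotation.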